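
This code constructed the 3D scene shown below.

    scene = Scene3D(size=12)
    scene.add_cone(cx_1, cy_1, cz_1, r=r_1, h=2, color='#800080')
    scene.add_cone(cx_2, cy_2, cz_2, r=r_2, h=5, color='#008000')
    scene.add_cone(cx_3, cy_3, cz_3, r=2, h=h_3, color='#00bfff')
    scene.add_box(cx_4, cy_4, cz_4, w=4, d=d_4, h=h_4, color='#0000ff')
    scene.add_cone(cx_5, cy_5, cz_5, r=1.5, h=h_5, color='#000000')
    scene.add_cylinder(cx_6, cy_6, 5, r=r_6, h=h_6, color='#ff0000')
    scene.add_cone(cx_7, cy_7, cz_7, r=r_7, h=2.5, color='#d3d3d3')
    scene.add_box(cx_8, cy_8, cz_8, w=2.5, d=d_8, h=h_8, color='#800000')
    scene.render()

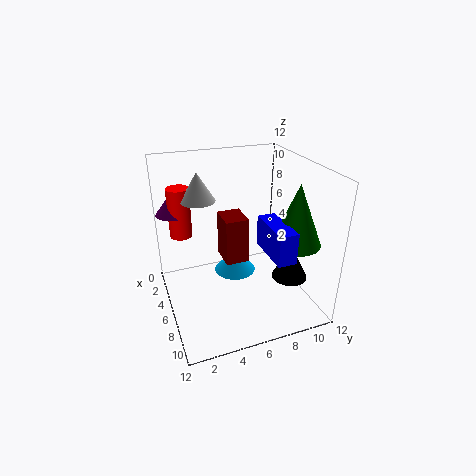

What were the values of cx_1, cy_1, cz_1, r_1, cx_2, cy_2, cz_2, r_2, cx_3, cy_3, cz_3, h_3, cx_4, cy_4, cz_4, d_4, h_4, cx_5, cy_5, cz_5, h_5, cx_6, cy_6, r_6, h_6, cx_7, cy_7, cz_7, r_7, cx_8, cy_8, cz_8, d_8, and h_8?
cx_1 = 1.5; cy_1 = 1.5; cz_1 = 7; r_1 = 1.5; cx_2 = 8.5; cy_2 = 10; cz_2 = 6; r_2 = 2; cx_3 = 2.5; cy_3 = 7; cz_3 = 0.5; h_3 = 2; cx_4 = 6.5; cy_4 = 7.5; cz_4 = 5.5; d_4 = 1.5; h_4 = 2.5; cx_5 = 8; cy_5 = 10; cz_5 = 2.5; h_5 = 3; cx_6 = 2; cy_6 = 2; r_6 = 1; h_6 = 4.5; cx_7 = 3; cy_7 = 3.5; cz_7 = 8.5; r_7 = 1.5; cx_8 = 3.5; cy_8 = 5; cz_8 = 3.5; d_8 = 2; h_8 = 4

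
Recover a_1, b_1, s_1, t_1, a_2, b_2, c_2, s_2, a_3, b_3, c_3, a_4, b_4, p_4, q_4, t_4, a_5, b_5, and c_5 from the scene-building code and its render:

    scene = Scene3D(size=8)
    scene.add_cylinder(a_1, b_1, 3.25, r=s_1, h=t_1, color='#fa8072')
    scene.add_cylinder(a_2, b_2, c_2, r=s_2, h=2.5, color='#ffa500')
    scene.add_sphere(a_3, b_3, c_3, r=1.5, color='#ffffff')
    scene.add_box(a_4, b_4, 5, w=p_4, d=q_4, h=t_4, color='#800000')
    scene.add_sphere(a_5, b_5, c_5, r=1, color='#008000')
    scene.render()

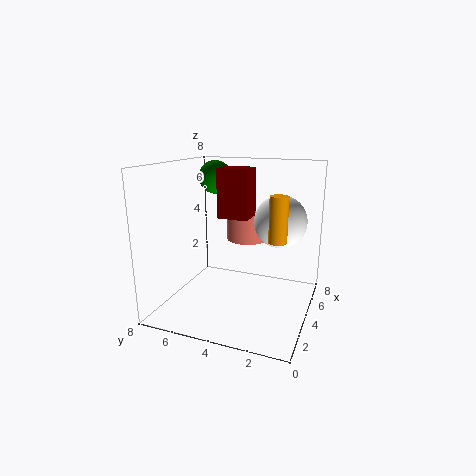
a_1 = 6.25
b_1 = 4.25
s_1 = 1.25
t_1 = 1.5
a_2 = 4
b_2 = 1.75
c_2 = 4
s_2 = 0.5
a_3 = 5.5
b_3 = 2
c_3 = 4.75
a_4 = 4
b_4 = 3.5
p_4 = 1.5
q_4 = 1.75
t_4 = 2.75
a_5 = 6
b_5 = 6.25
c_5 = 7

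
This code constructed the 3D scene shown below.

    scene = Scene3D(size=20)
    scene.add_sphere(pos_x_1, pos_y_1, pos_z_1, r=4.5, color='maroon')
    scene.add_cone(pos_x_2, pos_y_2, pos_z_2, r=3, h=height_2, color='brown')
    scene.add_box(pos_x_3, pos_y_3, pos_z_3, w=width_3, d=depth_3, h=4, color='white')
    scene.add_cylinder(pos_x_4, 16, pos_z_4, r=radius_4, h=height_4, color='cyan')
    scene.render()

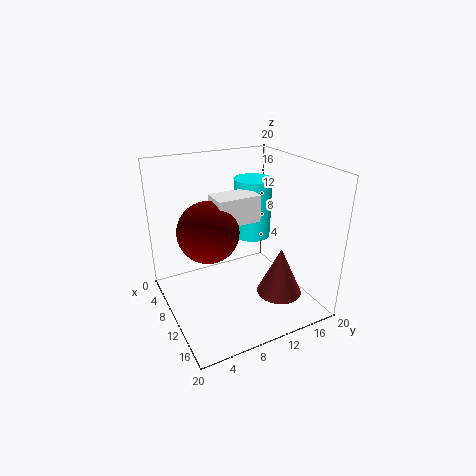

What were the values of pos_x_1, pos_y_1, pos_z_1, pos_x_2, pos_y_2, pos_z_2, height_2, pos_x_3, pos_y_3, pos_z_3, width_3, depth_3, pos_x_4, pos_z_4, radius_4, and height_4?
pos_x_1 = 6.5, pos_y_1 = 7, pos_z_1 = 10, pos_x_2 = 15.5, pos_y_2 = 13.5, pos_z_2 = 3.5, height_2 = 6.5, pos_x_3 = 4.5, pos_y_3 = 8, pos_z_3 = 11, width_3 = 4, depth_3 = 6.5, pos_x_4 = 3.5, pos_z_4 = 6.5, radius_4 = 3, height_4 = 9.5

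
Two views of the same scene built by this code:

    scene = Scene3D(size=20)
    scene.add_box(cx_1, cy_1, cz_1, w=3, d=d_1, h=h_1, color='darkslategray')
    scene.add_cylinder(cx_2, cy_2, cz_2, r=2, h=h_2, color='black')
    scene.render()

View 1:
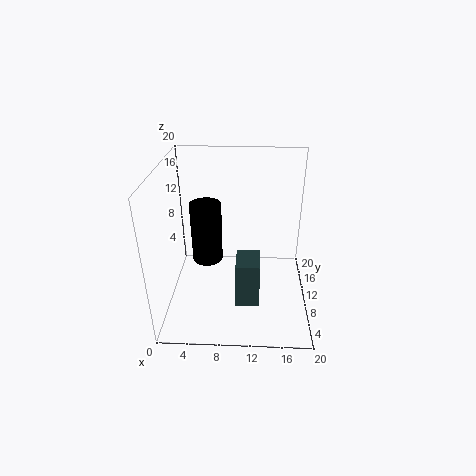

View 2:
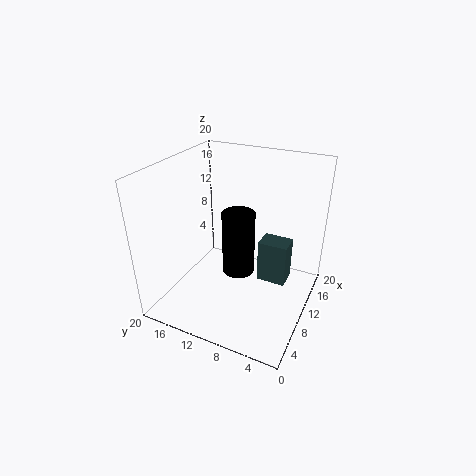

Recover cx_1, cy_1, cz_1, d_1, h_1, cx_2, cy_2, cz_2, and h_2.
cx_1 = 10
cy_1 = 3
cz_1 = 4
d_1 = 4
h_1 = 6
cx_2 = 6
cy_2 = 8
cz_2 = 8
h_2 = 8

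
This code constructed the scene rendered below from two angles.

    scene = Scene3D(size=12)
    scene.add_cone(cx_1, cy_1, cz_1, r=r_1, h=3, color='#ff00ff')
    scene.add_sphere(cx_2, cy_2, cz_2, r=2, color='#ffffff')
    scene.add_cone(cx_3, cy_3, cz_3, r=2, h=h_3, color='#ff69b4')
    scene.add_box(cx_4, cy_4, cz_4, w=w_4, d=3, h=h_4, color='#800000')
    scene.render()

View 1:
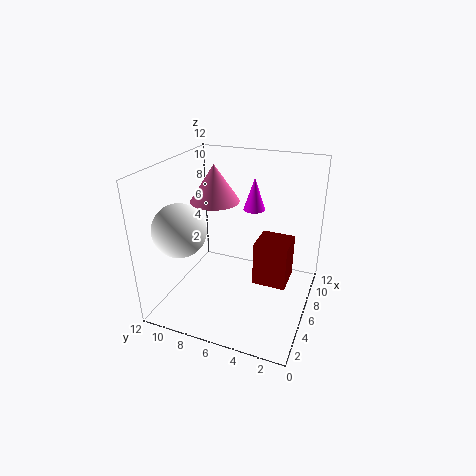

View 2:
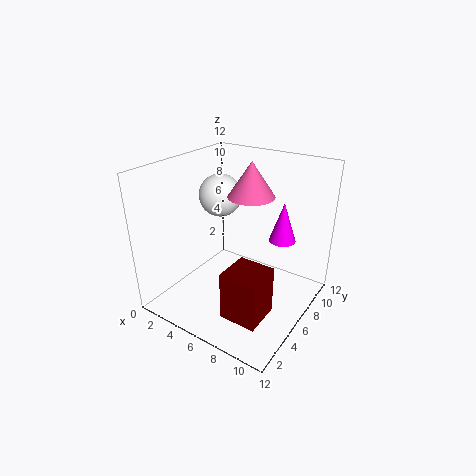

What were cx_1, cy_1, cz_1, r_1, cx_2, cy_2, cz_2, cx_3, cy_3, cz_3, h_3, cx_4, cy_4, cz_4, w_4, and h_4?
cx_1 = 10; cy_1 = 6; cz_1 = 7; r_1 = 1; cx_2 = 2; cy_2 = 9; cz_2 = 8; cx_3 = 6; cy_3 = 8; cz_3 = 9; h_3 = 3; cx_4 = 7; cy_4 = 2; cz_4 = 1; w_4 = 3; h_4 = 4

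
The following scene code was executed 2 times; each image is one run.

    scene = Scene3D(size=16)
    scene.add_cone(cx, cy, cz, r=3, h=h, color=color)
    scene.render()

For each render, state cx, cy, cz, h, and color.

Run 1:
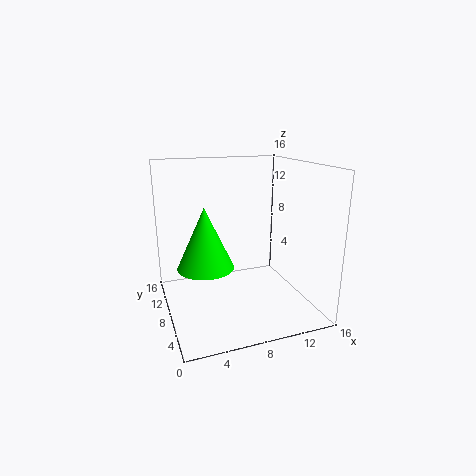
cx = 4, cy = 7, cz = 5.5, h = 6.5, color = 'lime'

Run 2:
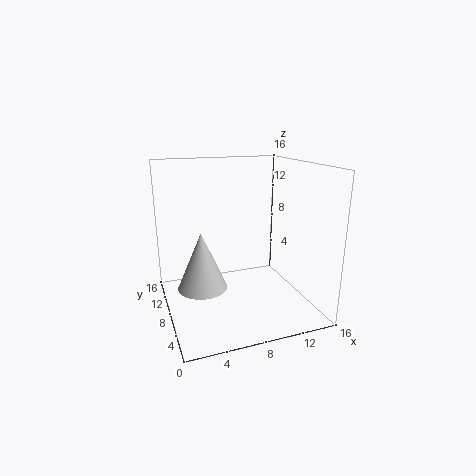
cx = 4.5, cy = 11, cz = 1, h = 7, color = 'lightgray'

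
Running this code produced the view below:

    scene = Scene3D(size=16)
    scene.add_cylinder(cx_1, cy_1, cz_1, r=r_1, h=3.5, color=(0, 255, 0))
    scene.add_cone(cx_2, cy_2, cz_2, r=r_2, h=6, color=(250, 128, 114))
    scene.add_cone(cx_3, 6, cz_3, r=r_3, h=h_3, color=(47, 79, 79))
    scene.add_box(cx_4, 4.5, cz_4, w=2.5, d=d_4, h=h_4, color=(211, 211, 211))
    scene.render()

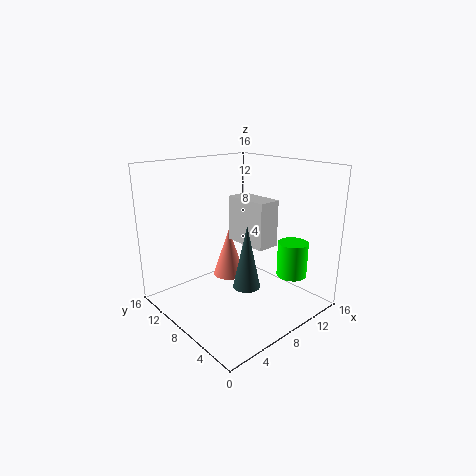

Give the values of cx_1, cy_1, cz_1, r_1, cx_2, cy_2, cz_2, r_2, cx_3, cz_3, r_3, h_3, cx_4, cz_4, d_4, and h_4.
cx_1 = 9.5; cy_1 = 1.5; cz_1 = 5.5; r_1 = 1.5; cx_2 = 10; cy_2 = 12; cz_2 = 1.5; r_2 = 2; cx_3 = 7.5; cz_3 = 3; r_3 = 1.5; h_3 = 7; cx_4 = 8; cz_4 = 7.5; d_4 = 5; h_4 = 5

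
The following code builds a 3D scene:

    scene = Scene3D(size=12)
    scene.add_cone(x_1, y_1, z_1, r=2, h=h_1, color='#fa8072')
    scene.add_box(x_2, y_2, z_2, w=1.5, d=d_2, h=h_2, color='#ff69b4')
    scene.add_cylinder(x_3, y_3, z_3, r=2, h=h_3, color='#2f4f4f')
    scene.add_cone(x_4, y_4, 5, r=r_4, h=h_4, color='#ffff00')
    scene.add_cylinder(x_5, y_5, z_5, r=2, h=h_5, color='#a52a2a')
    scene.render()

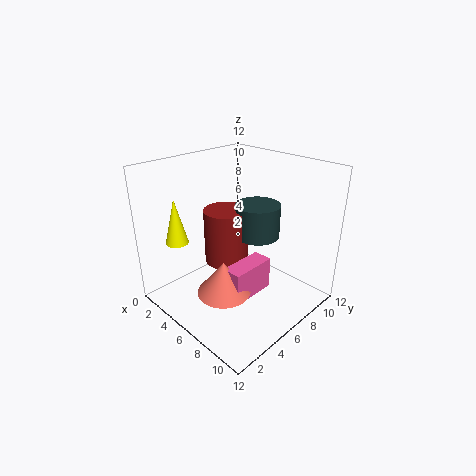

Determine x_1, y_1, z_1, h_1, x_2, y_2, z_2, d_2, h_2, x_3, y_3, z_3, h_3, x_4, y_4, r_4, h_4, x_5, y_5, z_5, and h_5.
x_1 = 8; y_1 = 2.5; z_1 = 3.5; h_1 = 2.5; x_2 = 8; y_2 = 2.5; z_2 = 3; d_2 = 3.5; h_2 = 2.5; x_3 = 5.5; y_3 = 9; z_3 = 5; h_3 = 3; x_4 = 1.5; y_4 = 3; r_4 = 1; h_4 = 4; x_5 = 3.5; y_5 = 7; z_5 = 2.5; h_5 = 5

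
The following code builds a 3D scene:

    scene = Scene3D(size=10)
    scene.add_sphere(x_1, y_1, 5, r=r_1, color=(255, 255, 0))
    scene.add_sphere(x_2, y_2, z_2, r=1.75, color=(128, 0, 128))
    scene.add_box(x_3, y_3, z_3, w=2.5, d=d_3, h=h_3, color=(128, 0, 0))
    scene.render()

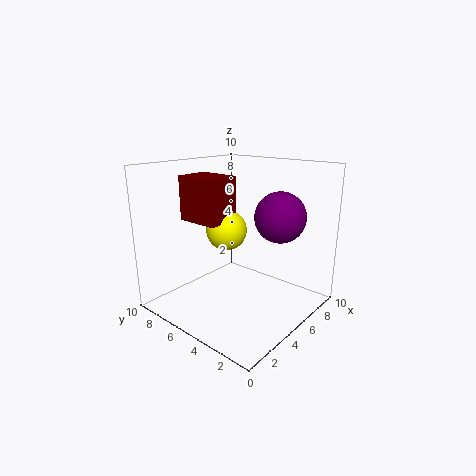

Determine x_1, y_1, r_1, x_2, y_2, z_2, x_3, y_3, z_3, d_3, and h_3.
x_1 = 5.75
y_1 = 6.75
r_1 = 1.5
x_2 = 6.75
y_2 = 2.75
z_2 = 6.5
x_3 = 3.75
y_3 = 6.25
z_3 = 5.75
d_3 = 3.25
h_3 = 3.25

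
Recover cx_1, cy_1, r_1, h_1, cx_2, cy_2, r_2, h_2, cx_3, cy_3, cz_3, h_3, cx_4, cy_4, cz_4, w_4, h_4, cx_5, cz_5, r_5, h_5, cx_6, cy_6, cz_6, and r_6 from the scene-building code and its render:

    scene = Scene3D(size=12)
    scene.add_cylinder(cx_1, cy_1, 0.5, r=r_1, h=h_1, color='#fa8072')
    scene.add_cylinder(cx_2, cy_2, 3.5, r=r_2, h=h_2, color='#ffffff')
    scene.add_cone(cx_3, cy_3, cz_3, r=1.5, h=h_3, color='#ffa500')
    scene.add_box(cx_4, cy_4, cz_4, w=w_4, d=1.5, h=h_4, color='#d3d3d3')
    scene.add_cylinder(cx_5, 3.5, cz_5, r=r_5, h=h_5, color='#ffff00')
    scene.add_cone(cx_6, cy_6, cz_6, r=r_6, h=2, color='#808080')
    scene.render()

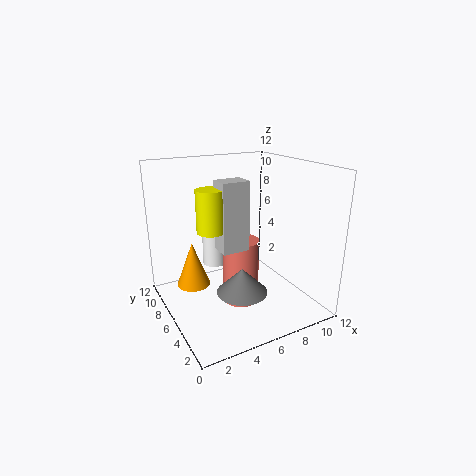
cx_1 = 6; cy_1 = 5.5; r_1 = 1.5; h_1 = 5.5; cx_2 = 4.5; cy_2 = 7.5; r_2 = 1; h_2 = 4.5; cx_3 = 3; cy_3 = 9; cz_3 = 1; h_3 = 4; cx_4 = 3; cy_4 = 2.5; cz_4 = 6.5; w_4 = 2; h_4 = 5; cx_5 = 2.5; cz_5 = 8; r_5 = 1; h_5 = 3; cx_6 = 5; cy_6 = 3.5; cz_6 = 2.5; r_6 = 2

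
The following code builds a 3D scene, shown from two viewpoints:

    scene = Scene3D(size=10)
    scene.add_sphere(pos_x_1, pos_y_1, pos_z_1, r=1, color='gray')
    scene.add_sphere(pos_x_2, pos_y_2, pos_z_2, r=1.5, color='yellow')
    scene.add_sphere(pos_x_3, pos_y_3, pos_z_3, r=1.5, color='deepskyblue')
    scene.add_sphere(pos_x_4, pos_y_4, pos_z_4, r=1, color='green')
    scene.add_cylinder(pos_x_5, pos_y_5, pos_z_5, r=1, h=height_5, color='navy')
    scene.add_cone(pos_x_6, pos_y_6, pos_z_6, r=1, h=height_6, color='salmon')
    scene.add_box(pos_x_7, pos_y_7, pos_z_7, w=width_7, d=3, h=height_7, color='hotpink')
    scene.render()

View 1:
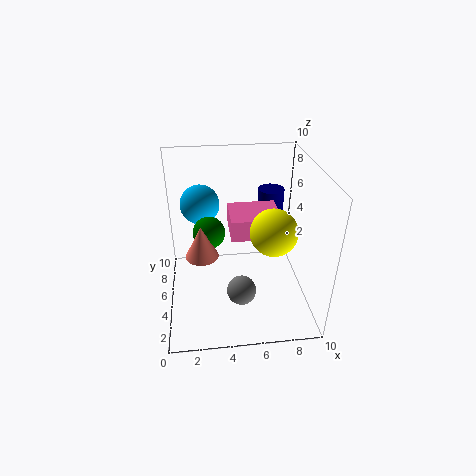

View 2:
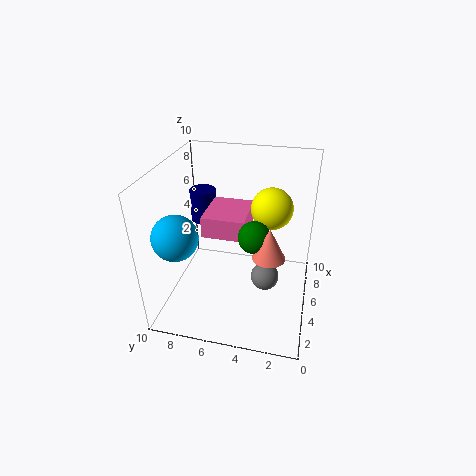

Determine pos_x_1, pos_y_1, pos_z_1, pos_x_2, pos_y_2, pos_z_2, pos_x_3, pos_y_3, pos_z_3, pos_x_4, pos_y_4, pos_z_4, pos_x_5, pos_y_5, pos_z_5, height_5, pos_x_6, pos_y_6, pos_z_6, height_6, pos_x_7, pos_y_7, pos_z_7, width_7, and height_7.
pos_x_1 = 5
pos_y_1 = 3
pos_z_1 = 2
pos_x_2 = 7
pos_y_2 = 3
pos_z_2 = 6.5
pos_x_3 = 2.5
pos_y_3 = 8.5
pos_z_3 = 6
pos_x_4 = 3
pos_y_4 = 3.5
pos_z_4 = 6.5
pos_x_5 = 8
pos_y_5 = 8.5
pos_z_5 = 4.5
height_5 = 2.5
pos_x_6 = 2.5
pos_y_6 = 2.5
pos_z_6 = 5.5
height_6 = 2
pos_x_7 = 4.5
pos_y_7 = 4.5
pos_z_7 = 5
width_7 = 3.5
height_7 = 1.5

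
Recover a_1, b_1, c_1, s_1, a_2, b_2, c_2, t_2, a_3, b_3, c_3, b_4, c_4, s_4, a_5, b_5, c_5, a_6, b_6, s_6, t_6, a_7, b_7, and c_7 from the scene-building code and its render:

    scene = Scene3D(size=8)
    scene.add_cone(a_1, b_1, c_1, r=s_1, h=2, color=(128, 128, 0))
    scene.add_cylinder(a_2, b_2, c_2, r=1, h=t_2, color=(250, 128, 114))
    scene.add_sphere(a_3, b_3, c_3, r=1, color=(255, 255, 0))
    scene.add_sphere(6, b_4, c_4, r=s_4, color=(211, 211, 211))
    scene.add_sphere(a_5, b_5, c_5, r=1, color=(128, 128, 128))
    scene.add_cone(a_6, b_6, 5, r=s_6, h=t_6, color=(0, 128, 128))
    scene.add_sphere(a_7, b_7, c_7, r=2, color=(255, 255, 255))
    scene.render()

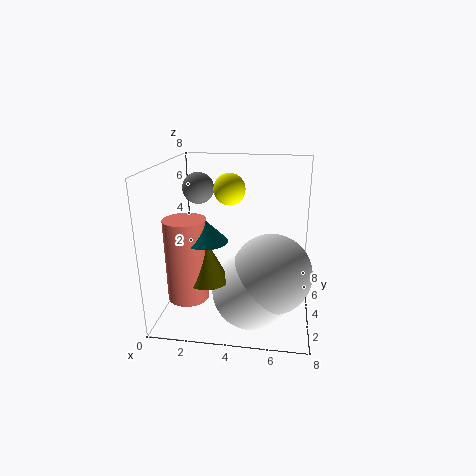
a_1 = 3
b_1 = 1
c_1 = 3
s_1 = 1
a_2 = 2
b_2 = 1
c_2 = 2
t_2 = 4
a_3 = 3
b_3 = 7
c_3 = 6
b_4 = 2
c_4 = 3
s_4 = 2
a_5 = 1
b_5 = 7
c_5 = 6
a_6 = 3
b_6 = 1
s_6 = 1
t_6 = 1
a_7 = 5
b_7 = 2
c_7 = 2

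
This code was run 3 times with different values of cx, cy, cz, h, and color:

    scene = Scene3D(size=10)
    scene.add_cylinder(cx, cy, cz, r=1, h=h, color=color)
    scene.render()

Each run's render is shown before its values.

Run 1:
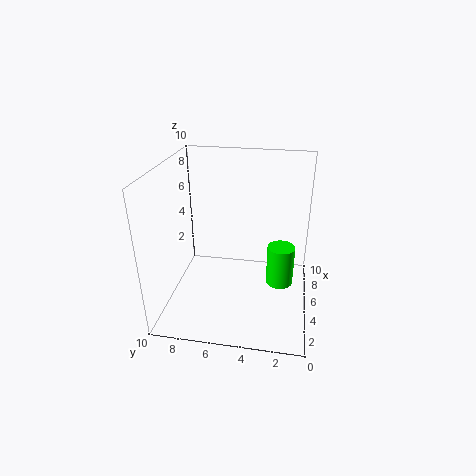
cx = 6, cy = 2, cz = 1, h = 3, color = 'lime'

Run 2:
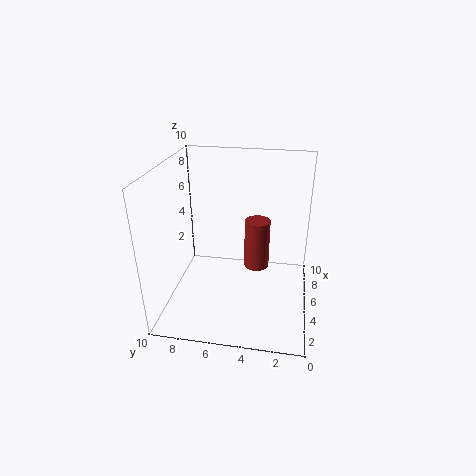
cx = 8, cy = 4, cz = 1, h = 4, color = 'brown'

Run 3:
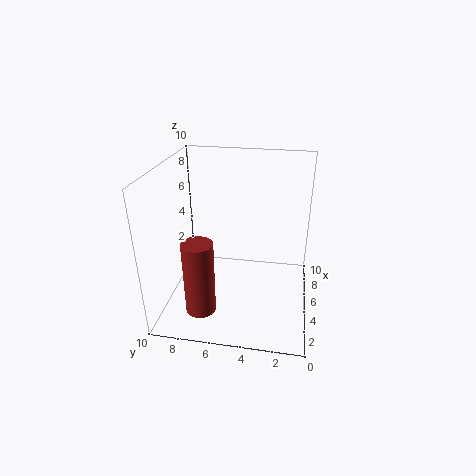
cx = 2, cy = 7, cz = 1, h = 5, color = 'brown'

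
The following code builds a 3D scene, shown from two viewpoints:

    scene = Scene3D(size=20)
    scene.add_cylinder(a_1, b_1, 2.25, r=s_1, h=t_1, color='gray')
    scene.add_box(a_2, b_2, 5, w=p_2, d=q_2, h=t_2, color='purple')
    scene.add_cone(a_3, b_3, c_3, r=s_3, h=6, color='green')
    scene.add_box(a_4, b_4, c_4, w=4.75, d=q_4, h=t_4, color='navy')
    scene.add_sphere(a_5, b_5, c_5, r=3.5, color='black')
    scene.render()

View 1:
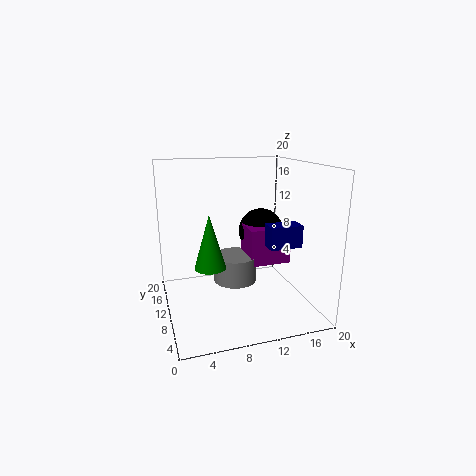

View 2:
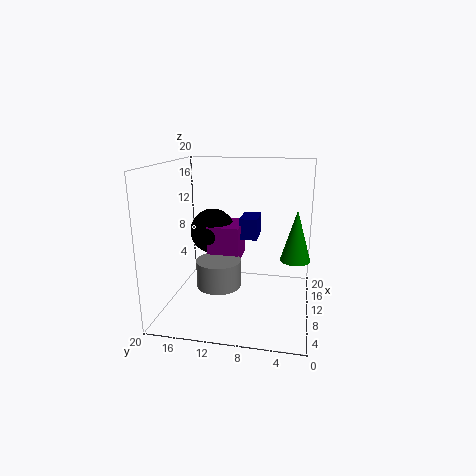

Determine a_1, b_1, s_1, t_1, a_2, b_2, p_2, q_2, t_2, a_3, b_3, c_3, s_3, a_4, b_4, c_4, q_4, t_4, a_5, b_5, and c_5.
a_1 = 10.5, b_1 = 13, s_1 = 3.25, t_1 = 4, a_2 = 12.25, b_2 = 10.5, p_2 = 6.25, q_2 = 4.75, t_2 = 5.5, a_3 = 4.25, b_3 = 2, c_3 = 9.75, s_3 = 1.75, a_4 = 14.25, b_4 = 8, c_4 = 8.25, q_4 = 2.75, t_4 = 3.25, a_5 = 15.5, b_5 = 15.25, c_5 = 9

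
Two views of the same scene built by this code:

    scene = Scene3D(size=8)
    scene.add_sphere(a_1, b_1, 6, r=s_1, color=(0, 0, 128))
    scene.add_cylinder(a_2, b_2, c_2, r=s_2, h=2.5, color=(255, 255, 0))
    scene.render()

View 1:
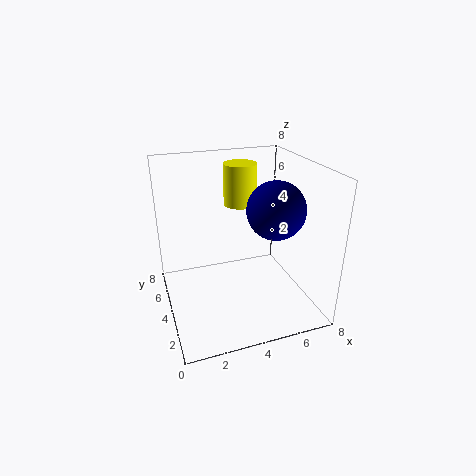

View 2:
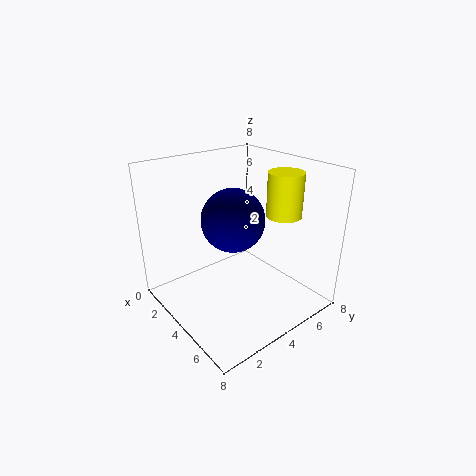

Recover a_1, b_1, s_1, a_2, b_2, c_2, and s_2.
a_1 = 5.5; b_1 = 2.5; s_1 = 1.5; a_2 = 5; b_2 = 6.5; c_2 = 5; s_2 = 1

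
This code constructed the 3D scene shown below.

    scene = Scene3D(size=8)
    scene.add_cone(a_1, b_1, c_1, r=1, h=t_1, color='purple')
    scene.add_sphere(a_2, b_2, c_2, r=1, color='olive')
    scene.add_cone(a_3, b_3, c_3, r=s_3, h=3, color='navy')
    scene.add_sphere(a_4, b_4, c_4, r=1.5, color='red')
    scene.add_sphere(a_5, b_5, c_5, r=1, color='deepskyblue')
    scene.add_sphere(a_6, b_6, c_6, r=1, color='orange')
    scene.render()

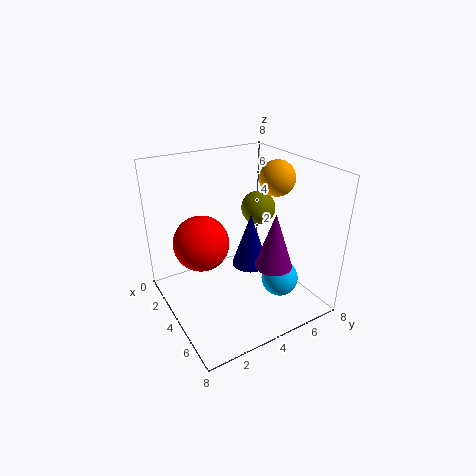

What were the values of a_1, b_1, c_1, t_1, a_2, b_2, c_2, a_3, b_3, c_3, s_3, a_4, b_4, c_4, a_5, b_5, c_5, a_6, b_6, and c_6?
a_1 = 6, b_1 = 5, c_1 = 3, t_1 = 3, a_2 = 3, b_2 = 6, c_2 = 5, a_3 = 4.5, b_3 = 4.5, c_3 = 2.5, s_3 = 1, a_4 = 3.5, b_4 = 2, c_4 = 4, a_5 = 6, b_5 = 5.5, c_5 = 2, a_6 = 4, b_6 = 6.5, c_6 = 7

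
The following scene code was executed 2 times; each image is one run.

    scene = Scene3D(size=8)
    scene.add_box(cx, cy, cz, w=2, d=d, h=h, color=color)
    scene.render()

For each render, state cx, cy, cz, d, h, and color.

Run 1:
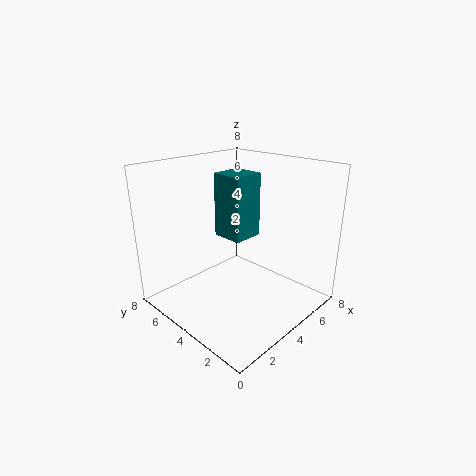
cx = 5
cy = 5
cz = 3
d = 2
h = 4
color = 'teal'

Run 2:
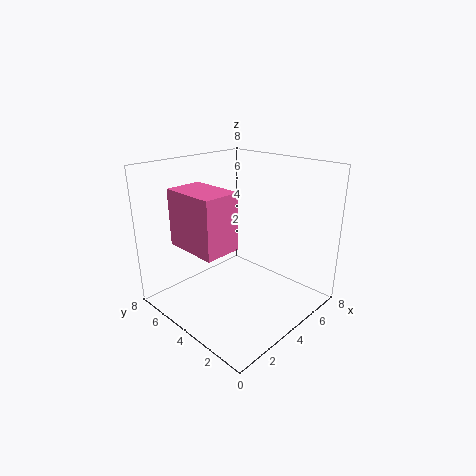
cx = 1
cy = 3
cz = 4
d = 3
h = 3
color = 'hotpink'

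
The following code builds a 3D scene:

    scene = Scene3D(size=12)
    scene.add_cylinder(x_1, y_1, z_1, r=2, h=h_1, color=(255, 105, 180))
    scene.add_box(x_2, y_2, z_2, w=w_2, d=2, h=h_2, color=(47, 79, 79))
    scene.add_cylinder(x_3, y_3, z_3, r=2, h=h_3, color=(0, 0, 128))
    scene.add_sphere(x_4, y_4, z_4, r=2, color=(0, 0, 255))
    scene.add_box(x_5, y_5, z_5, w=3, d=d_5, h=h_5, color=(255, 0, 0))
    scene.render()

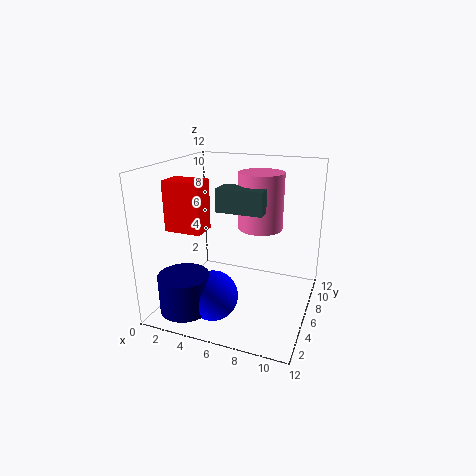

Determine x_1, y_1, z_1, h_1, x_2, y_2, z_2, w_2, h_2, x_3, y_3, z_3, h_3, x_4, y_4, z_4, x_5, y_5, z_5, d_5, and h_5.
x_1 = 7; y_1 = 9; z_1 = 6; h_1 = 5; x_2 = 4; y_2 = 6; z_2 = 8; w_2 = 4; h_2 = 2; x_3 = 3; y_3 = 2; z_3 = 1; h_3 = 3; x_4 = 5; y_4 = 3; z_4 = 2; x_5 = 1; y_5 = 3; z_5 = 7; d_5 = 2; h_5 = 4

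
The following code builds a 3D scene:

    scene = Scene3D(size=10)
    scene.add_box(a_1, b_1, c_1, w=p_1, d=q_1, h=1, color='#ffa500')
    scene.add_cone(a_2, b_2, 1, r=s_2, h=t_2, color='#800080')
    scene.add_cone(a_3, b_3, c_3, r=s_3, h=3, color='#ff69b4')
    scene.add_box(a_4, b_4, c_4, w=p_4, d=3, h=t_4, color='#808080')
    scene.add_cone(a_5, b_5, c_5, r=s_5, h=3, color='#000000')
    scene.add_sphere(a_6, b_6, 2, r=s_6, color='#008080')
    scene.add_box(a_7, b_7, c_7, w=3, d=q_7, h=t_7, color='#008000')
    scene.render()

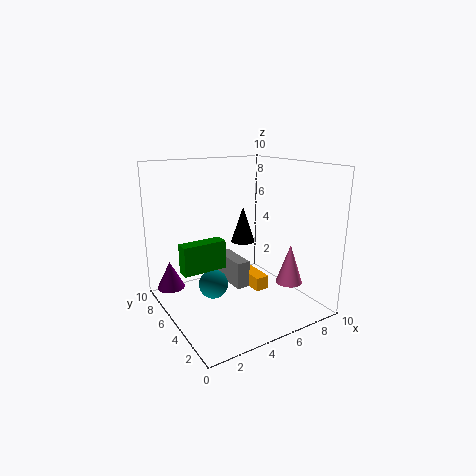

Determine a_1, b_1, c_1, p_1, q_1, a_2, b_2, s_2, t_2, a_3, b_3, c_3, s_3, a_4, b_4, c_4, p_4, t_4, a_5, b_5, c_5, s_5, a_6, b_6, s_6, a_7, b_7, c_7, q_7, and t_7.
a_1 = 6; b_1 = 4; c_1 = 1; p_1 = 1; q_1 = 3; a_2 = 1; b_2 = 8; s_2 = 1; t_2 = 2; a_3 = 9; b_3 = 4; c_3 = 1; s_3 = 1; a_4 = 5; b_4 = 5; c_4 = 1; p_4 = 1; t_4 = 2; a_5 = 8; b_5 = 9; c_5 = 3; s_5 = 1; a_6 = 3; b_6 = 5; s_6 = 1; a_7 = 1; b_7 = 5; c_7 = 3; q_7 = 1; t_7 = 2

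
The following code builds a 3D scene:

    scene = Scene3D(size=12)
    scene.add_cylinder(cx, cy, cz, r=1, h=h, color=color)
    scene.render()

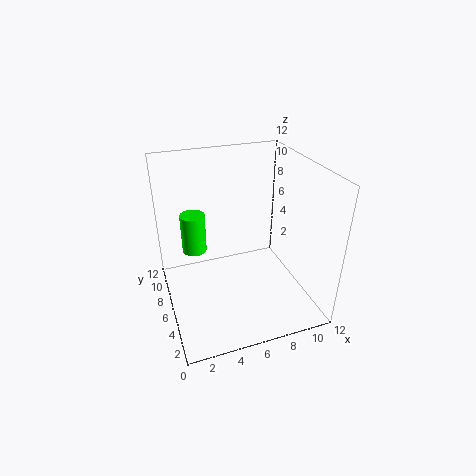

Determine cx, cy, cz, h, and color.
cx = 2.5
cy = 7
cz = 5
h = 3.25
color = 'lime'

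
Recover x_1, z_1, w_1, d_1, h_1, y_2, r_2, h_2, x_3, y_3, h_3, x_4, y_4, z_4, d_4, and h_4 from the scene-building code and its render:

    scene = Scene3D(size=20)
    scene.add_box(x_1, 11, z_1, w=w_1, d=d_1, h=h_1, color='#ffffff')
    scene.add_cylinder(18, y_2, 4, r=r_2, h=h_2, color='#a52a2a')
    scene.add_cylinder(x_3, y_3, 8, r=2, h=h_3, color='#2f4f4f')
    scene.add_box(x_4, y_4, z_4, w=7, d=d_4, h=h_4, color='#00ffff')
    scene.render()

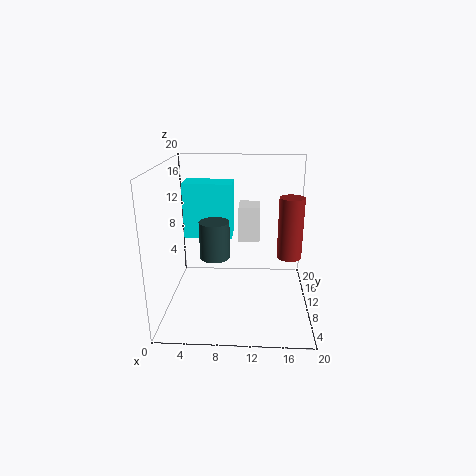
x_1 = 10
z_1 = 9
w_1 = 3
d_1 = 4
h_1 = 5
y_2 = 17
r_2 = 2
h_2 = 10
x_3 = 7
y_3 = 8
h_3 = 5
x_4 = 2
y_4 = 12
z_4 = 9
d_4 = 4
h_4 = 8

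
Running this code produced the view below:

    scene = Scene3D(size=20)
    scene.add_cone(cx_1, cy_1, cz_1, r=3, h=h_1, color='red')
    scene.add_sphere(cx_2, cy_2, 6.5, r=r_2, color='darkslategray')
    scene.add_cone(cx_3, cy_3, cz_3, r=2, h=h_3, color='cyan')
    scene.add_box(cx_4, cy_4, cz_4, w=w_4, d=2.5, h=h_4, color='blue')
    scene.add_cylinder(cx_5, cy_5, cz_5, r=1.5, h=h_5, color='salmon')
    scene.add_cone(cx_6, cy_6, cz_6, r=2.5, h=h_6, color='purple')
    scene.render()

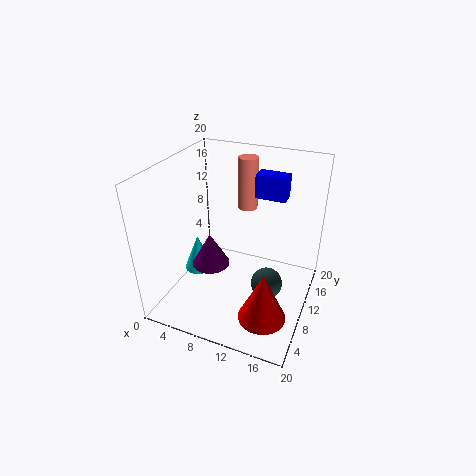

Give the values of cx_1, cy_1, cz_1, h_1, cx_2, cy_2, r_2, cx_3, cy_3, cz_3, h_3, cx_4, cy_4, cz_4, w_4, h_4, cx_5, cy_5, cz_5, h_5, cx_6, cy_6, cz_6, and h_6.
cx_1 = 16, cy_1 = 3.5, cz_1 = 3.5, h_1 = 6.5, cx_2 = 15.5, cy_2 = 6.5, r_2 = 2, cx_3 = 5, cy_3 = 7.5, cz_3 = 5.5, h_3 = 5, cx_4 = 10.5, cy_4 = 15, cz_4 = 14, w_4 = 4.5, h_4 = 3.5, cx_5 = 8.5, cy_5 = 17.5, cz_5 = 11, h_5 = 8, cx_6 = 7.5, cy_6 = 6.5, cz_6 = 7.5, h_6 = 4.5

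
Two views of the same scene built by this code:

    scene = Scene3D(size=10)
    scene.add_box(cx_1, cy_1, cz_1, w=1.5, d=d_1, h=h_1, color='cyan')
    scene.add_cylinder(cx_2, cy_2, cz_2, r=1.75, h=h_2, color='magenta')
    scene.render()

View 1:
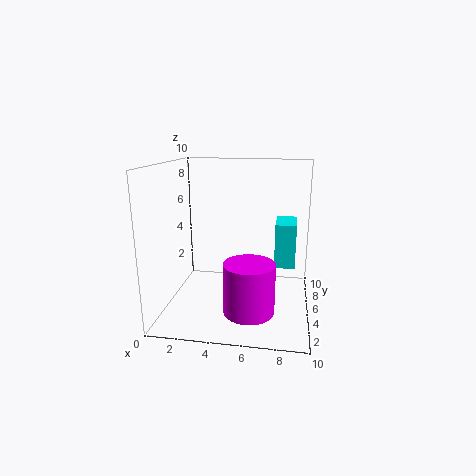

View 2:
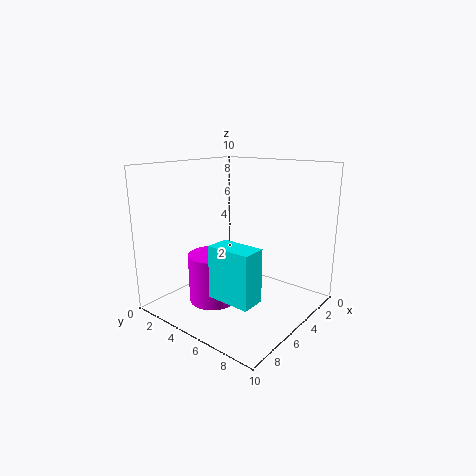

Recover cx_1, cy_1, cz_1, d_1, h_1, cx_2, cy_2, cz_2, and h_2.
cx_1 = 7.5; cy_1 = 6; cz_1 = 2.5; d_1 = 2.75; h_1 = 3.25; cx_2 = 6; cy_2 = 3.5; cz_2 = 0.25; h_2 = 3.5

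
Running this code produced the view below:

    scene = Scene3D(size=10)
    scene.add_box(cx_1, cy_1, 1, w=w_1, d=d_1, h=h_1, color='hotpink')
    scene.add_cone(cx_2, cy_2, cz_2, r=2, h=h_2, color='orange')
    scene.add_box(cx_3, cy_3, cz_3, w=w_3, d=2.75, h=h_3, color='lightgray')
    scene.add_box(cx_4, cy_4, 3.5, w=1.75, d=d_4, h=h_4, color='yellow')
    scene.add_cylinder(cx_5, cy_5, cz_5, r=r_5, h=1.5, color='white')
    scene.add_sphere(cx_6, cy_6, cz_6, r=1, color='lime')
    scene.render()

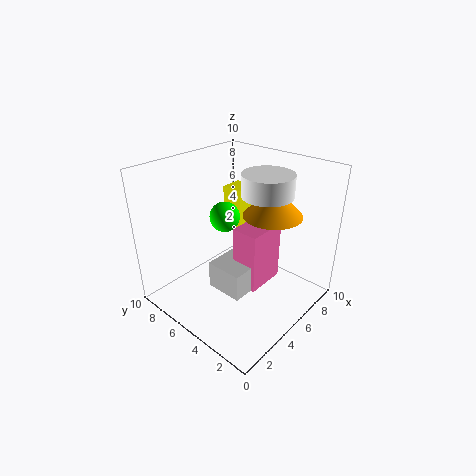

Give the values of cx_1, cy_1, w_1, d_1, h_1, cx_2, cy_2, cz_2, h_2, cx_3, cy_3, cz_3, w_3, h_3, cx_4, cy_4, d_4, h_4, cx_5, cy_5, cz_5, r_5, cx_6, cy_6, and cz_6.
cx_1 = 5
cy_1 = 3.5
w_1 = 3
d_1 = 2
h_1 = 4.5
cx_2 = 6.5
cy_2 = 3.25
cz_2 = 6.75
h_2 = 2
cx_3 = 3.5
cy_3 = 3.75
cz_3 = 1
w_3 = 2.5
h_3 = 2
cx_4 = 7.75
cy_4 = 7.25
d_4 = 1.75
h_4 = 3.5
cx_5 = 6.5
cy_5 = 3.75
cz_5 = 8
r_5 = 1.75
cx_6 = 4.25
cy_6 = 5.5
cz_6 = 6.75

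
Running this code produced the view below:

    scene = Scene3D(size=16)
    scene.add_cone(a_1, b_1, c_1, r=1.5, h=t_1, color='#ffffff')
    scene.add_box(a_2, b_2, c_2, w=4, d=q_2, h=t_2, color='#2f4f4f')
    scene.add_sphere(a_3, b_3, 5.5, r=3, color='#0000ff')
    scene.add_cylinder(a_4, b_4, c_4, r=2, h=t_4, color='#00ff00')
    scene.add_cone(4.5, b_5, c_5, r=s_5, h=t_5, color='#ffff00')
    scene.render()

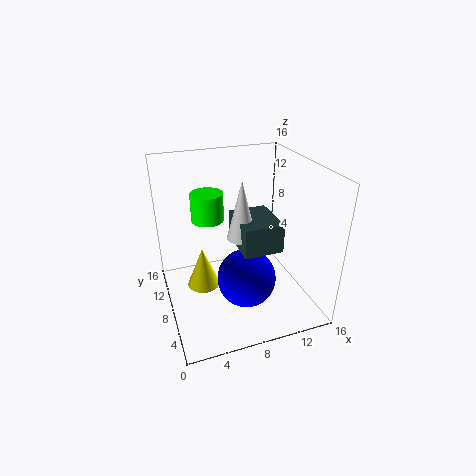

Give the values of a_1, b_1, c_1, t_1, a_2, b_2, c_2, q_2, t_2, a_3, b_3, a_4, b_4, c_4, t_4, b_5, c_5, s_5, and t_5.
a_1 = 7.5
b_1 = 5.5
c_1 = 9.5
t_1 = 6
a_2 = 7
b_2 = 3
c_2 = 8.5
q_2 = 5
t_2 = 3
a_3 = 7.5
b_3 = 4
a_4 = 6
b_4 = 13.5
c_4 = 8
t_4 = 3.5
b_5 = 11
c_5 = 0.5
s_5 = 2
t_5 = 5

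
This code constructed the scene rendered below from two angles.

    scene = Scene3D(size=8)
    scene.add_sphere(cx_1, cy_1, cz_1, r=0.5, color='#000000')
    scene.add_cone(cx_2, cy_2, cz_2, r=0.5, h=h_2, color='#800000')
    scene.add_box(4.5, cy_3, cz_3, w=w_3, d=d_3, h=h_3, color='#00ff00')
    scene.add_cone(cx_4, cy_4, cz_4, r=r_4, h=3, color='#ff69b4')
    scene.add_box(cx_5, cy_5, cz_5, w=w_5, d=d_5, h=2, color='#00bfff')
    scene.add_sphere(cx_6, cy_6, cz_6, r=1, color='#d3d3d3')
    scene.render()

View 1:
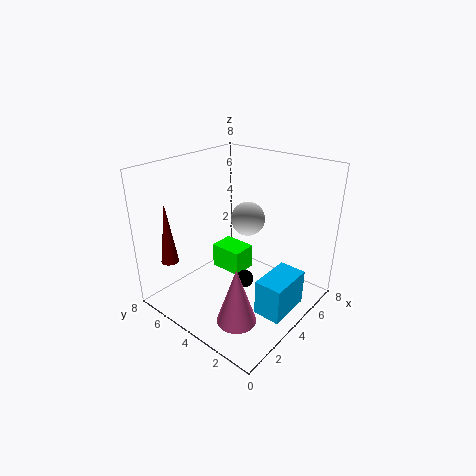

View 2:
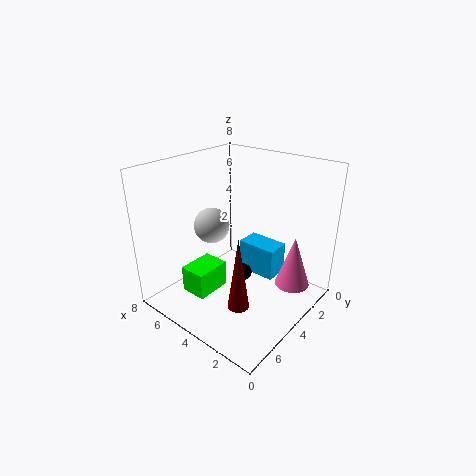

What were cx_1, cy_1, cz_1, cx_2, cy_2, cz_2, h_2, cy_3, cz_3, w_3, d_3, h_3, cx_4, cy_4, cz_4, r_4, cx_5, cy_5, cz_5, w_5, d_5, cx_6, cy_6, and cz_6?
cx_1 = 4, cy_1 = 3.5, cz_1 = 1.5, cx_2 = 1.5, cy_2 = 7, cz_2 = 2.5, h_2 = 3.5, cy_3 = 4.5, cz_3 = 1, w_3 = 1.5, d_3 = 2, h_3 = 1.5, cx_4 = 1.5, cy_4 = 2, cz_4 = 1, r_4 = 1, cx_5 = 3, cy_5 = 0.5, cz_5 = 0.5, w_5 = 2.5, d_5 = 1.5, cx_6 = 5.5, cy_6 = 4.5, cz_6 = 4.5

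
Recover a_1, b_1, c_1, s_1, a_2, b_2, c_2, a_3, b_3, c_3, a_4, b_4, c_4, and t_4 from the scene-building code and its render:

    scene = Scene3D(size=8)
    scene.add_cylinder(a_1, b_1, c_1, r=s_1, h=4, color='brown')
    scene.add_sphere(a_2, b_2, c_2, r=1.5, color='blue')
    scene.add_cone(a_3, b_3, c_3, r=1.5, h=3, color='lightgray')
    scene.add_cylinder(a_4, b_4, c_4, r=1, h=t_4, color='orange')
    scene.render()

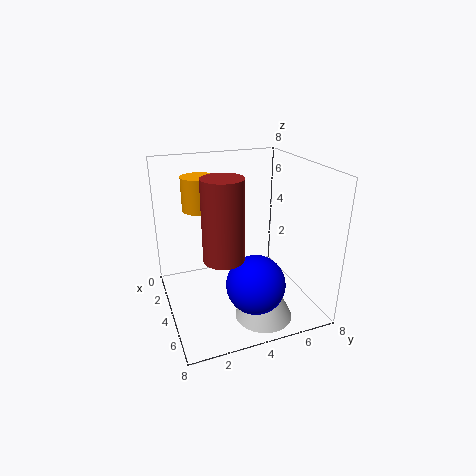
a_1 = 6, b_1 = 2.5, c_1 = 4, s_1 = 1, a_2 = 6.5, b_2 = 4, c_2 = 2.5, a_3 = 6.5, b_3 = 4.5, c_3 = 0.5, a_4 = 1.5, b_4 = 2.5, c_4 = 5, t_4 = 2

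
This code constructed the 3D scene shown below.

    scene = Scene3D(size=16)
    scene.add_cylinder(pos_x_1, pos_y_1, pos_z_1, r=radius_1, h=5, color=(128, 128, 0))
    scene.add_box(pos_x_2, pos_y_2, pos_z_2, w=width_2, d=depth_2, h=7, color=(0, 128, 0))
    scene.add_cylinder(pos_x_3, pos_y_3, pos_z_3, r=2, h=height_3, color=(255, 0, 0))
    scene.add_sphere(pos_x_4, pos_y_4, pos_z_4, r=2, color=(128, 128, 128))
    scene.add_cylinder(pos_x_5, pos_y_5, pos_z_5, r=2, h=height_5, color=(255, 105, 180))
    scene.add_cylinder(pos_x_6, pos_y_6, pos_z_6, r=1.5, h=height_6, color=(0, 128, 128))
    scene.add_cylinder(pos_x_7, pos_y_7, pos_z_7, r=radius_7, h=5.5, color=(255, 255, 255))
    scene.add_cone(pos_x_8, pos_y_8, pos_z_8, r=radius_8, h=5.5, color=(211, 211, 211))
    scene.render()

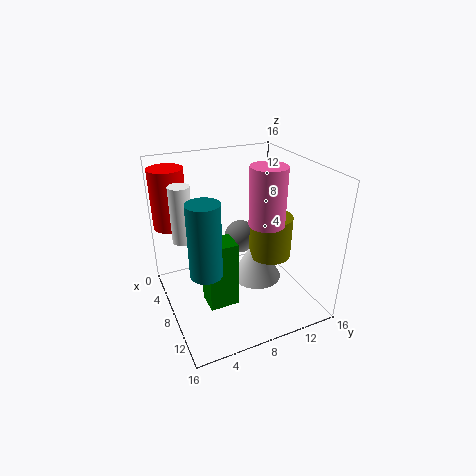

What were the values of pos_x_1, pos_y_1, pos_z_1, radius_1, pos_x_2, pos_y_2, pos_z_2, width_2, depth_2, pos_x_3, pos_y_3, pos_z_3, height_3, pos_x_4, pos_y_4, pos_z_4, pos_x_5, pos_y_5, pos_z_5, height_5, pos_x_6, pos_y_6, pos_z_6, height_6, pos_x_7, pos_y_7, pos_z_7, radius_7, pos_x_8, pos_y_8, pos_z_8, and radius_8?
pos_x_1 = 7.5, pos_y_1 = 12.5, pos_z_1 = 4.5, radius_1 = 2.5, pos_x_2 = 10, pos_y_2 = 3, pos_z_2 = 3, width_2 = 2.5, depth_2 = 3, pos_x_3 = 2, pos_y_3 = 2, pos_z_3 = 8, height_3 = 7, pos_x_4 = 4.5, pos_y_4 = 10, pos_z_4 = 6, pos_x_5 = 9, pos_y_5 = 11, pos_z_5 = 9.5, height_5 = 6.5, pos_x_6 = 13, pos_y_6 = 2.5, pos_z_6 = 8, height_6 = 7, pos_x_7 = 9.5, pos_y_7 = 1.5, pos_z_7 = 10, radius_7 = 1, pos_x_8 = 7, pos_y_8 = 11, pos_z_8 = 1.5, radius_8 = 3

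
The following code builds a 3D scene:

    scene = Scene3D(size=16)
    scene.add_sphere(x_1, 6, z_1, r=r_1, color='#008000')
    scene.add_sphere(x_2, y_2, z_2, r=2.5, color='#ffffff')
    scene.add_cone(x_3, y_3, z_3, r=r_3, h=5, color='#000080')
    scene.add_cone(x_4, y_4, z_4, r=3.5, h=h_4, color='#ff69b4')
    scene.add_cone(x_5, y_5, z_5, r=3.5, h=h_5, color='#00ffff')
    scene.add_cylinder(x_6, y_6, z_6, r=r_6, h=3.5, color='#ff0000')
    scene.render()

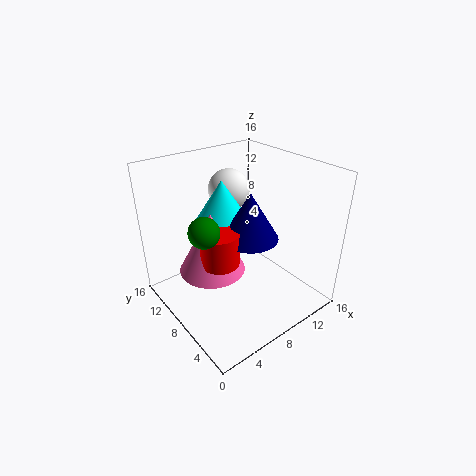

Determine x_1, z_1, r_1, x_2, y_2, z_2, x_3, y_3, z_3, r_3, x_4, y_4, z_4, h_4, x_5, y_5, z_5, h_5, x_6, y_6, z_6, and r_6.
x_1 = 2.5
z_1 = 11.5
r_1 = 1.5
x_2 = 10.5
y_2 = 13
z_2 = 11.5
x_3 = 8
y_3 = 6
z_3 = 9
r_3 = 3
x_4 = 4.5
y_4 = 8
z_4 = 5.5
h_4 = 6.5
x_5 = 7
y_5 = 9.5
z_5 = 9
h_5 = 5.5
x_6 = 4.5
y_6 = 6.5
z_6 = 7
r_6 = 2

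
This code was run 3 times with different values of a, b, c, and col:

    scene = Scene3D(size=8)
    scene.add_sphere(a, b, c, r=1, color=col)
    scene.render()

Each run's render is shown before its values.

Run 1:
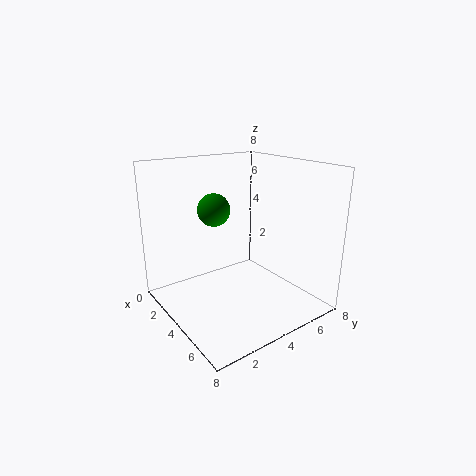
a = 1.5; b = 4; c = 5; col = 'green'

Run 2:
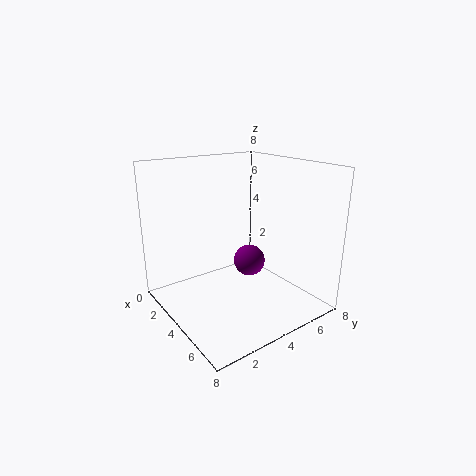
a = 2.5; b = 6; c = 1.5; col = 'purple'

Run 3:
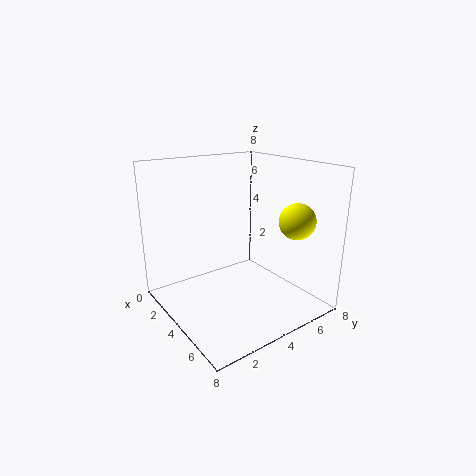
a = 6; b = 6.5; c = 5; col = 'yellow'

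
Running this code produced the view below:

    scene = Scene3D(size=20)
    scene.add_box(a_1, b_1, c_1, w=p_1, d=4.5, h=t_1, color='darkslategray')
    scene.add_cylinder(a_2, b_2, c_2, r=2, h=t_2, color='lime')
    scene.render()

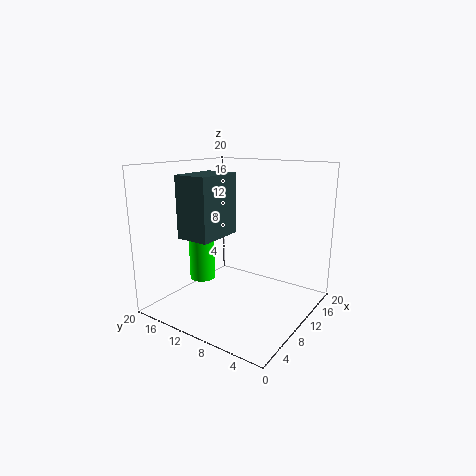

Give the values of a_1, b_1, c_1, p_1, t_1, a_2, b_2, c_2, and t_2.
a_1 = 3, b_1 = 10, c_1 = 11, p_1 = 6.5, t_1 = 8, a_2 = 11.5, b_2 = 18, c_2 = 1.5, t_2 = 8.5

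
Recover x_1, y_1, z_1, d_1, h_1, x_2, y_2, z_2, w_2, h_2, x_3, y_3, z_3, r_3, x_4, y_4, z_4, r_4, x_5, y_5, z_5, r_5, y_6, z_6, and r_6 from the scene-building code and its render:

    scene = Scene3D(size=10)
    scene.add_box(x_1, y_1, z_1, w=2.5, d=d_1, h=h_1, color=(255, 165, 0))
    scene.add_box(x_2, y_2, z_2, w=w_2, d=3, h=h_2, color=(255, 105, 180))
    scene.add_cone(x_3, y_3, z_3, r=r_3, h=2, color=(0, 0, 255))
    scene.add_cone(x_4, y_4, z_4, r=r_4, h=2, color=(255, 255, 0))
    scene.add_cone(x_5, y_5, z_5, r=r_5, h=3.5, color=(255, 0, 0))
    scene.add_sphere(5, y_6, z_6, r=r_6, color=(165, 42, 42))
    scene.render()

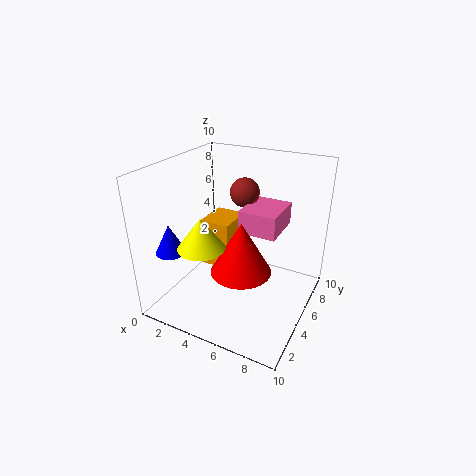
x_1 = 0.5; y_1 = 7; z_1 = 0.5; d_1 = 3; h_1 = 4; x_2 = 5.5; y_2 = 4; z_2 = 6; w_2 = 2.5; h_2 = 1.5; x_3 = 1.5; y_3 = 2; z_3 = 4.5; r_3 = 1; x_4 = 4; y_4 = 2; z_4 = 5.5; r_4 = 1.5; x_5 = 6; y_5 = 3.5; z_5 = 3.5; r_5 = 2; y_6 = 6; z_6 = 8; r_6 = 1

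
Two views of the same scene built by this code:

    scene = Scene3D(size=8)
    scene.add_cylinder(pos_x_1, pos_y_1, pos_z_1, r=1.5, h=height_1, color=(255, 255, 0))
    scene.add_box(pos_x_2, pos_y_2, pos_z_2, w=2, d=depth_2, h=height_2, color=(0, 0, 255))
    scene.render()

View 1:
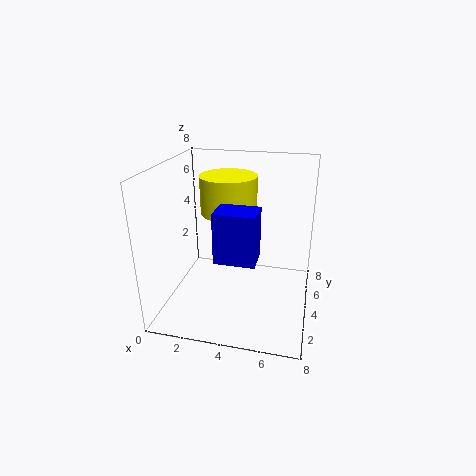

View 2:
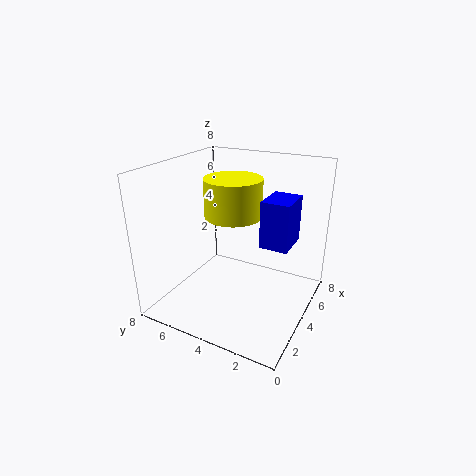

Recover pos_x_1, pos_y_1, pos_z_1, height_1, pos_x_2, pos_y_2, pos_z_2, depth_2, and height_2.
pos_x_1 = 3.5, pos_y_1 = 4, pos_z_1 = 5.5, height_1 = 2, pos_x_2 = 3.5, pos_y_2 = 1, pos_z_2 = 4, depth_2 = 1.5, height_2 = 2.5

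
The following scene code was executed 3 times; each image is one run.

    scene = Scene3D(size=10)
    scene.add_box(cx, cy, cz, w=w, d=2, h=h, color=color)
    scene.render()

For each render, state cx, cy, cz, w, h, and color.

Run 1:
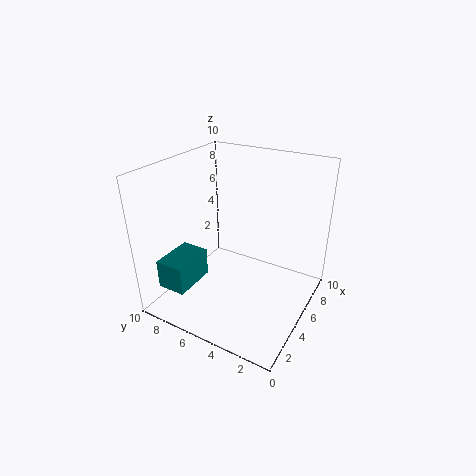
cx = 1; cy = 7; cz = 2; w = 3; h = 2; color = 'teal'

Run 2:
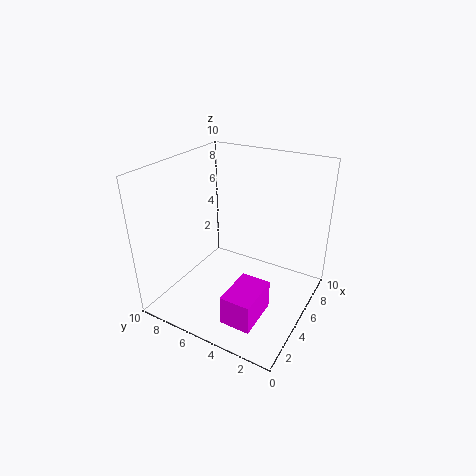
cx = 1; cy = 2; cz = 1; w = 3; h = 2; color = 'magenta'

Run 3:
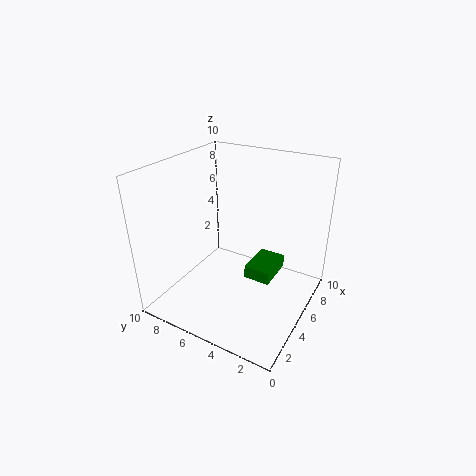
cx = 6; cy = 3; cz = 1; w = 3; h = 1; color = 'green'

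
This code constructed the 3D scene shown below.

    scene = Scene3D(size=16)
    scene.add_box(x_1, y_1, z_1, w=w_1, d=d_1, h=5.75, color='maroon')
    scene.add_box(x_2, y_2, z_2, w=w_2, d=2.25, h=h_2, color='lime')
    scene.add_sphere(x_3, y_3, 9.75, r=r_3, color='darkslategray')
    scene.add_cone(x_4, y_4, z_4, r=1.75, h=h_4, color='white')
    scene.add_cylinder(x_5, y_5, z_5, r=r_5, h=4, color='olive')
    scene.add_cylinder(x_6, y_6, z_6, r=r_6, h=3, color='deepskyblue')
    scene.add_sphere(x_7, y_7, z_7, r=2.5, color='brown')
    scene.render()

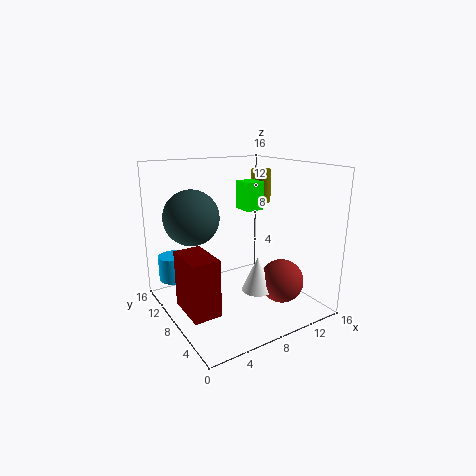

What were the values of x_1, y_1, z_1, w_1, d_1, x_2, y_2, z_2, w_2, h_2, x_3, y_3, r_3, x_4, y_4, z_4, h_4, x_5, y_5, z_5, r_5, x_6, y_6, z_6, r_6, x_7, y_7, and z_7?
x_1 = 0.25, y_1 = 3, z_1 = 2.5, w_1 = 2.75, d_1 = 4.5, x_2 = 8.25, y_2 = 6.5, z_2 = 11.25, w_2 = 2, h_2 = 3, x_3 = 4.5, y_3 = 12.5, r_3 = 3.25, x_4 = 9.5, y_4 = 6.25, z_4 = 2, h_4 = 4, x_5 = 13.75, y_5 = 11.75, z_5 = 10.75, r_5 = 1.25, x_6 = 2.5, y_6 = 14, z_6 = 2, r_6 = 1.75, x_7 = 12.25, y_7 = 5.25, z_7 = 2.75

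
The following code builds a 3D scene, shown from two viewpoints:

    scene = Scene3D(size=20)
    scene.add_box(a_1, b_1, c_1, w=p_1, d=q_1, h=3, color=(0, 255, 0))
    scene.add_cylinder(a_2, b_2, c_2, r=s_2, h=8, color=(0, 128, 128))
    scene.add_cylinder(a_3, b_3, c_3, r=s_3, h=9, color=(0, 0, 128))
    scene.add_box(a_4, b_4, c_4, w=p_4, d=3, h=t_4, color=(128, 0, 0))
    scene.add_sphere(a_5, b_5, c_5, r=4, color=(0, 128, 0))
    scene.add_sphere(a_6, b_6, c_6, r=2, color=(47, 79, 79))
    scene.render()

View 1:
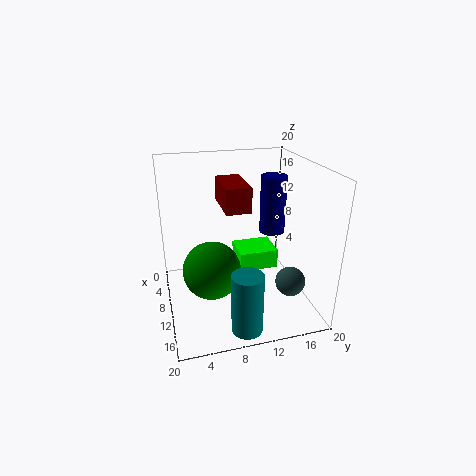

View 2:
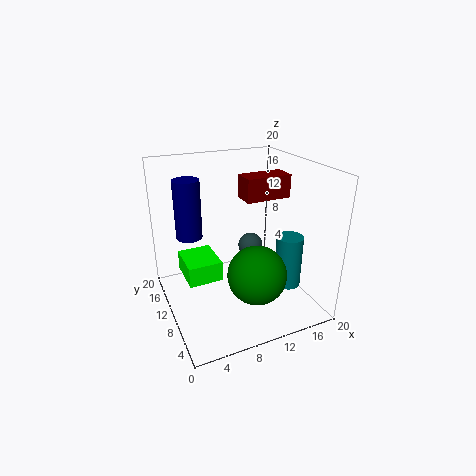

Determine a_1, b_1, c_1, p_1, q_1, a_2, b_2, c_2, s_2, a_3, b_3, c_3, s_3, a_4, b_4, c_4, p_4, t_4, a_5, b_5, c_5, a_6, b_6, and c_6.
a_1 = 3; b_1 = 11; c_1 = 3; p_1 = 5; q_1 = 6; a_2 = 18; b_2 = 9; c_2 = 1; s_2 = 2; a_3 = 5; b_3 = 17; c_3 = 8; s_3 = 2; a_4 = 10; b_4 = 7; c_4 = 16; p_4 = 6; t_4 = 3; a_5 = 11; b_5 = 6; c_5 = 6; a_6 = 15; b_6 = 16; c_6 = 5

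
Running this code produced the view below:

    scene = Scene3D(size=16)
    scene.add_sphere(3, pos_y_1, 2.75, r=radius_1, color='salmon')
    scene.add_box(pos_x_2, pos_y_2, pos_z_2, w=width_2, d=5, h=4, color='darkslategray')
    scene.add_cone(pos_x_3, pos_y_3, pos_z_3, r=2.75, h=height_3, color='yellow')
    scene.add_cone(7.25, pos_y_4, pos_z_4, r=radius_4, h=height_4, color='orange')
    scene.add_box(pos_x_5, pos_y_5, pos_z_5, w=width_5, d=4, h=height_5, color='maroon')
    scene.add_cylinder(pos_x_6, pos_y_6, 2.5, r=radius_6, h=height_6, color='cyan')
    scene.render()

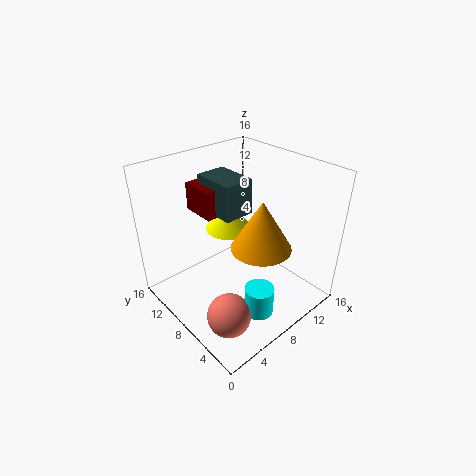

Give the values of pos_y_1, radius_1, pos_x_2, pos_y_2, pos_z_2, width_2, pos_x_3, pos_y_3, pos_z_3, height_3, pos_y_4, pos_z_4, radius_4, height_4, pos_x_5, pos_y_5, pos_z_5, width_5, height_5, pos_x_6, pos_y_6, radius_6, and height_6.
pos_y_1 = 3.75; radius_1 = 2.25; pos_x_2 = 6.75; pos_y_2 = 8.25; pos_z_2 = 10.25; width_2 = 3.5; pos_x_3 = 9.25; pos_y_3 = 11; pos_z_3 = 7.5; height_3 = 3; pos_y_4 = 3.75; pos_z_4 = 9.25; radius_4 = 3; height_4 = 5; pos_x_5 = 5.75; pos_y_5 = 10.25; pos_z_5 = 10; width_5 = 4.25; height_5 = 3.25; pos_x_6 = 6; pos_y_6 = 2.5; radius_6 = 1.5; height_6 = 3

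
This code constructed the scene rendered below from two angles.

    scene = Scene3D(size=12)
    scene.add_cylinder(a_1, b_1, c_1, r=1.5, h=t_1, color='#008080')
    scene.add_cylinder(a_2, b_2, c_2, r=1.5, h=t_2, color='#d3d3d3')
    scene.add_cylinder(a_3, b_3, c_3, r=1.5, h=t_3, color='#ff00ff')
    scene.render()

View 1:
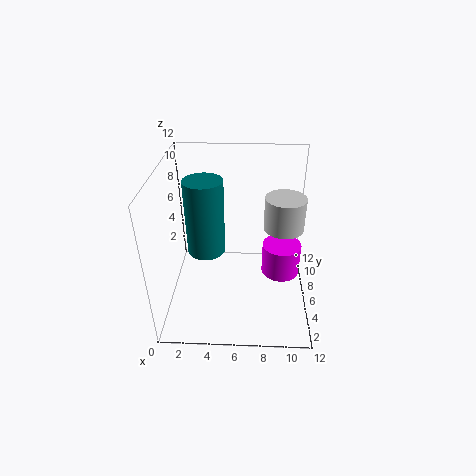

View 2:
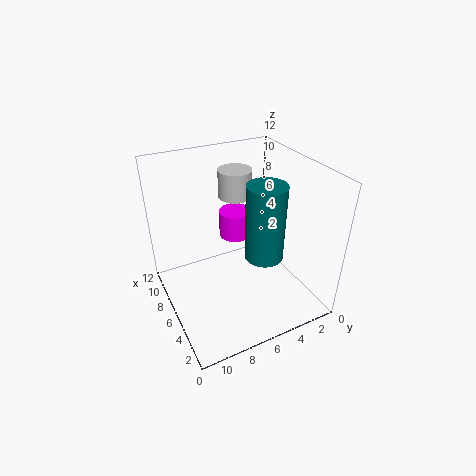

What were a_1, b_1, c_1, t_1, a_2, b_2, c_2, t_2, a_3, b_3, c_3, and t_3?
a_1 = 3.5
b_1 = 5
c_1 = 5.5
t_1 = 6
a_2 = 9.5
b_2 = 4.5
c_2 = 8
t_2 = 2.5
a_3 = 9.5
b_3 = 4.5
c_3 = 4
t_3 = 2.5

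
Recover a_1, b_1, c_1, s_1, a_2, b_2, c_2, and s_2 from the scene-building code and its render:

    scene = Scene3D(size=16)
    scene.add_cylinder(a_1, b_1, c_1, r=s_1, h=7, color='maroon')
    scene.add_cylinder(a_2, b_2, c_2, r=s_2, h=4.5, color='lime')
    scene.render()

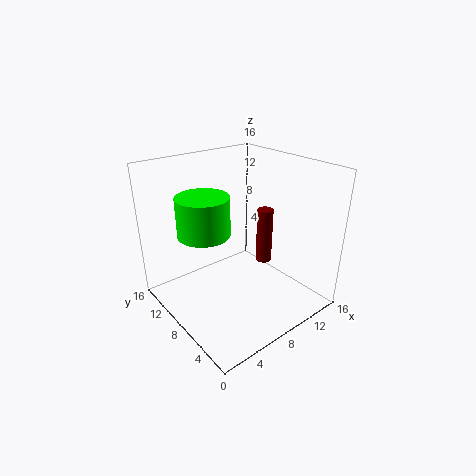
a_1 = 13.5
b_1 = 9.5
c_1 = 2.5
s_1 = 1
a_2 = 5.5
b_2 = 11
c_2 = 8
s_2 = 3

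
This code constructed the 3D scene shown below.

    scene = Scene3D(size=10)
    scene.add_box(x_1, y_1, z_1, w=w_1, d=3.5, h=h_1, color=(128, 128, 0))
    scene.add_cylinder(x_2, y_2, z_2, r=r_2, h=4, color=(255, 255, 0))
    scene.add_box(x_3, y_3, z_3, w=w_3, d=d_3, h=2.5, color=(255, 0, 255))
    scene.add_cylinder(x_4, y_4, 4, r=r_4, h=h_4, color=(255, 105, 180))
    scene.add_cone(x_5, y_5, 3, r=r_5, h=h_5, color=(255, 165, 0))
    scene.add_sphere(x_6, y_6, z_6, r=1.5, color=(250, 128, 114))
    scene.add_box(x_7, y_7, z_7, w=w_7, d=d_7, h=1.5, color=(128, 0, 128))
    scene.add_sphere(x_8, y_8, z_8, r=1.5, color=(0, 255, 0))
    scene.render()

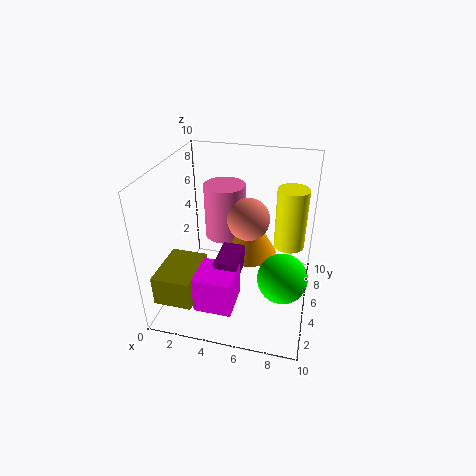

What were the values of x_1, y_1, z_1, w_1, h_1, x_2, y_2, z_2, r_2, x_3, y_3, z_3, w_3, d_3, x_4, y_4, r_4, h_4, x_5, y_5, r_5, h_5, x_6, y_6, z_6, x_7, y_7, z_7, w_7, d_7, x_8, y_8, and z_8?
x_1 = 0.5; y_1 = 0.5; z_1 = 2; w_1 = 2.5; h_1 = 2; x_2 = 8.5; y_2 = 5; z_2 = 5; r_2 = 1; x_3 = 3; y_3 = 1; z_3 = 1.5; w_3 = 2.5; d_3 = 2.5; x_4 = 3.5; y_4 = 7; r_4 = 1.5; h_4 = 4; x_5 = 5.5; y_5 = 6.5; r_5 = 2; h_5 = 3.5; x_6 = 5.5; y_6 = 6; z_6 = 6; x_7 = 4; y_7 = 2.5; z_7 = 3; w_7 = 1.5; d_7 = 2.5; x_8 = 8.5; y_8 = 2; z_8 = 4.5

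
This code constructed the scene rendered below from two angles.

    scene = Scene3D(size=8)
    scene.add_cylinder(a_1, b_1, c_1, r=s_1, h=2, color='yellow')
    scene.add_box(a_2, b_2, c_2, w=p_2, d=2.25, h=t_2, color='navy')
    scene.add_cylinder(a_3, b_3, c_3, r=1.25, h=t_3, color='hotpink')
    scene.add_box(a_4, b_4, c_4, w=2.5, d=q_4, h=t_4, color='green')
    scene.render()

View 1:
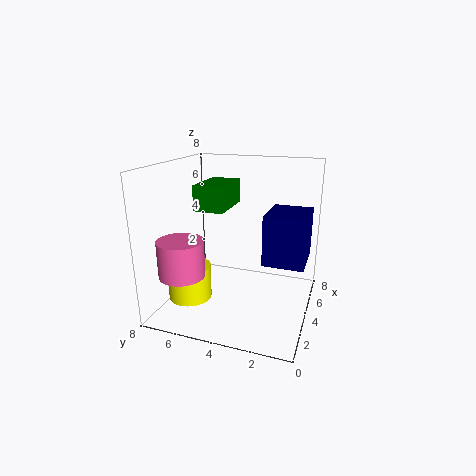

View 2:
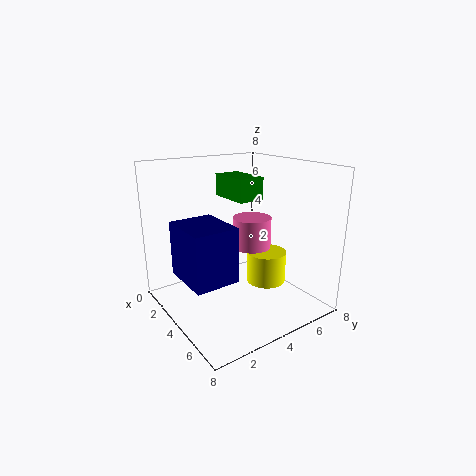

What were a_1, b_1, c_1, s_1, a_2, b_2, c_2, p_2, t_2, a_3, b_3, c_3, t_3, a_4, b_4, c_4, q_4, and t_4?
a_1 = 3.25; b_1 = 6.75; c_1 = 0.25; s_1 = 1.25; a_2 = 3.5; b_2 = 0.25; c_2 = 2.75; p_2 = 2.75; t_2 = 2.75; a_3 = 2; b_3 = 6.5; c_3 = 2.25; t_3 = 2; a_4 = 1.75; b_4 = 4; c_4 = 6; q_4 = 1.5; t_4 = 1.25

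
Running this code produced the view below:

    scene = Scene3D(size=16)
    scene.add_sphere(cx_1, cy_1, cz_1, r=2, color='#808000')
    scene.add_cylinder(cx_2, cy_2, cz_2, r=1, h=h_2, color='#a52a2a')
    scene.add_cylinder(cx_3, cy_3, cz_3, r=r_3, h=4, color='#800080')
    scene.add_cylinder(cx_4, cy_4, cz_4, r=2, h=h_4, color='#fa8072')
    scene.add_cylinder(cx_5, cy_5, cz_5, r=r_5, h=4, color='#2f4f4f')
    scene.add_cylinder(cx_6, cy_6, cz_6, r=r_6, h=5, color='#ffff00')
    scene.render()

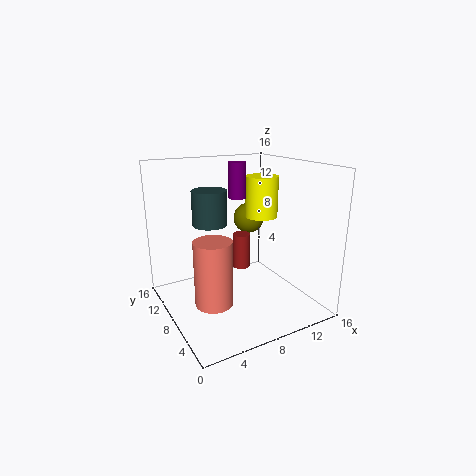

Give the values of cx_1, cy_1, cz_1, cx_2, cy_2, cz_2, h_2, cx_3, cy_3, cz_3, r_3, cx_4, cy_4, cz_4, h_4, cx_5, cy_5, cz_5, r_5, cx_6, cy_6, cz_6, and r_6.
cx_1 = 13; cy_1 = 14; cz_1 = 8; cx_2 = 9; cy_2 = 9; cz_2 = 4; h_2 = 4; cx_3 = 9; cy_3 = 10; cz_3 = 12; r_3 = 1; cx_4 = 4; cy_4 = 6; cz_4 = 2; h_4 = 7; cx_5 = 6; cy_5 = 11; cz_5 = 9; r_5 = 2; cx_6 = 13; cy_6 = 11; cz_6 = 9; r_6 = 2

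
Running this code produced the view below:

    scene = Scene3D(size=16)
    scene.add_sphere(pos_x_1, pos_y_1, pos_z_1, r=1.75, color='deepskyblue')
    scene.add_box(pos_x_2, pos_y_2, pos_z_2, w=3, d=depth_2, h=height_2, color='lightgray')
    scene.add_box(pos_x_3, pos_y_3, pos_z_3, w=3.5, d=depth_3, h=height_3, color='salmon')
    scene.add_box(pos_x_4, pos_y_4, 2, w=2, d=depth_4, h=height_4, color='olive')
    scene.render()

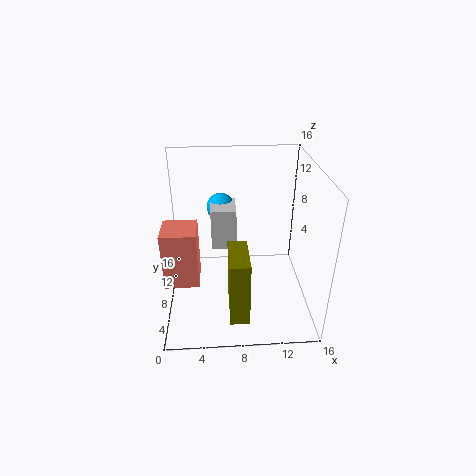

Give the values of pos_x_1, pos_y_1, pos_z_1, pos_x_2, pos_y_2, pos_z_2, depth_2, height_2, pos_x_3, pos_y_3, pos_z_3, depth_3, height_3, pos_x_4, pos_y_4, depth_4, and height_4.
pos_x_1 = 6.25; pos_y_1 = 14; pos_z_1 = 9; pos_x_2 = 5; pos_y_2 = 10.5; pos_z_2 = 5; depth_2 = 3.75; height_2 = 5; pos_x_3 = 0.25; pos_y_3 = 3.5; pos_z_3 = 5; depth_3 = 3.5; height_3 = 6; pos_x_4 = 6.75; pos_y_4 = 1; depth_4 = 4.75; height_4 = 7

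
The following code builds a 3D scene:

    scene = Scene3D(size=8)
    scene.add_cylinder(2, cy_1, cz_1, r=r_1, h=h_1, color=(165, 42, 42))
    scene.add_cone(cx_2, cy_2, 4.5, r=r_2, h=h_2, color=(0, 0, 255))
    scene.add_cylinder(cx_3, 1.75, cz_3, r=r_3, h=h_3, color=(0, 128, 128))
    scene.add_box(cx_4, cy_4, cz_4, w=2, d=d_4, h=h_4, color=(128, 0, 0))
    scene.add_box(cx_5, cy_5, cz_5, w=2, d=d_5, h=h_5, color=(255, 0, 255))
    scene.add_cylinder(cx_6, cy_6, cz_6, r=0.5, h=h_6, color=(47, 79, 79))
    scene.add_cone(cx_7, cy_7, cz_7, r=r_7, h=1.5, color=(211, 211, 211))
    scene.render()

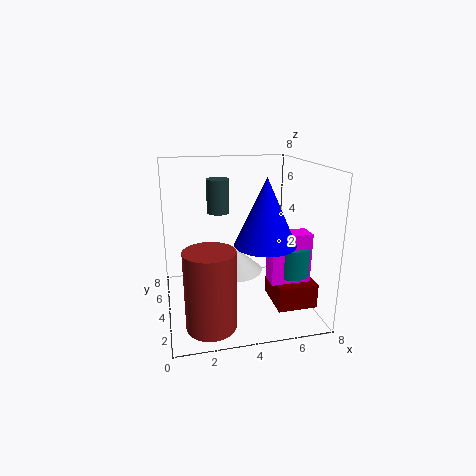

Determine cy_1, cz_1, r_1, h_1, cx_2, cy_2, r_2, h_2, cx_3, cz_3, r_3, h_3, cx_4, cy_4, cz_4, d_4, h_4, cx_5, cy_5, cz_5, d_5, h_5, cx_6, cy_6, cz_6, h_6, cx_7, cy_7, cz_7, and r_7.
cy_1 = 1.25; cz_1 = 0.5; r_1 = 1.25; h_1 = 4; cx_2 = 4.75; cy_2 = 1.5; r_2 = 1.5; h_2 = 3.25; cx_3 = 6.25; cz_3 = 2.75; r_3 = 1; h_3 = 1.5; cx_4 = 5.25; cy_4 = 0.5; cz_4 = 1.25; d_4 = 2.25; h_4 = 1.25; cx_5 = 5; cy_5 = 1; cz_5 = 2.5; d_5 = 1; h_5 = 2.5; cx_6 = 2.5; cy_6 = 1.5; cz_6 = 6.25; h_6 = 1.5; cx_7 = 4; cy_7 = 5.25; cz_7 = 1.5; r_7 = 1.75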